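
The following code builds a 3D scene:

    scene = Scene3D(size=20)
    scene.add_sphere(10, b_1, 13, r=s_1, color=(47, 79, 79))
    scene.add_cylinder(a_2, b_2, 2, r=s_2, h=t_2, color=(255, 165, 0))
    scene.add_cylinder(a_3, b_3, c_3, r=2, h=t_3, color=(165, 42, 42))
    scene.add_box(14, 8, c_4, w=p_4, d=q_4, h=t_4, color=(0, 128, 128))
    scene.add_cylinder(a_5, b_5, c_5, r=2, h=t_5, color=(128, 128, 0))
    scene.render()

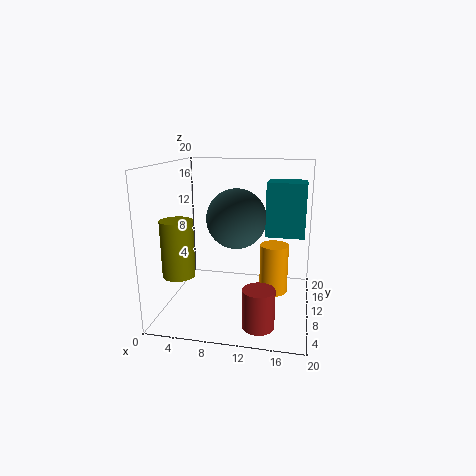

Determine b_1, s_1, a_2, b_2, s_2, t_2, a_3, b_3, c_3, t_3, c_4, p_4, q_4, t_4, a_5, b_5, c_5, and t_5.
b_1 = 9; s_1 = 4; a_2 = 15; b_2 = 11; s_2 = 2; t_2 = 7; a_3 = 14; b_3 = 3; c_3 = 1; t_3 = 5; c_4 = 11; p_4 = 5; q_4 = 4; t_4 = 7; a_5 = 4; b_5 = 3; c_5 = 7; t_5 = 7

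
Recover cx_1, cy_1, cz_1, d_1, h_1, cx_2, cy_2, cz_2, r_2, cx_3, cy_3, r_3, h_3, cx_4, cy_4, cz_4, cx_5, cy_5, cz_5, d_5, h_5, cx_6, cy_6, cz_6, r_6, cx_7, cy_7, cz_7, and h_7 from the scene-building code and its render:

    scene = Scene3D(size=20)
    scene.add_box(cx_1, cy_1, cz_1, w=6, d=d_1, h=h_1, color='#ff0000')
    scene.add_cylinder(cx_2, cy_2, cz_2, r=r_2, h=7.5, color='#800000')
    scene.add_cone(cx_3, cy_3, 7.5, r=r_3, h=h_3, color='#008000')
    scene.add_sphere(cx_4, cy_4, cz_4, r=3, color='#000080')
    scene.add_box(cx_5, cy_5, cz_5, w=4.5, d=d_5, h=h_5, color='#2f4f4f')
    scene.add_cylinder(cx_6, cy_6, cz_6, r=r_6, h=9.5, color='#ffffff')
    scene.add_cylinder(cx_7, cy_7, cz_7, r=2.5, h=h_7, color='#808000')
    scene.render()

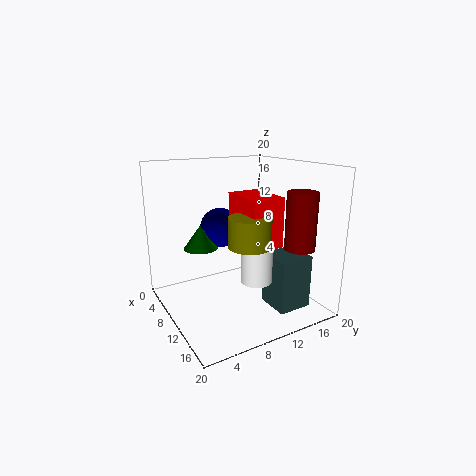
cx_1 = 12, cy_1 = 7.5, cz_1 = 11, d_1 = 4, h_1 = 6, cx_2 = 16.5, cy_2 = 15.5, cz_2 = 9.5, r_2 = 2, cx_3 = 5, cy_3 = 6.5, r_3 = 2.5, h_3 = 3.5, cx_4 = 4.5, cy_4 = 10, cz_4 = 10, cx_5 = 14, cy_5 = 11.5, cz_5 = 2, d_5 = 4.5, h_5 = 7, cx_6 = 15.5, cy_6 = 9.5, cz_6 = 6, r_6 = 2, cx_7 = 17, cy_7 = 7.5, cz_7 = 11.5, h_7 = 3.5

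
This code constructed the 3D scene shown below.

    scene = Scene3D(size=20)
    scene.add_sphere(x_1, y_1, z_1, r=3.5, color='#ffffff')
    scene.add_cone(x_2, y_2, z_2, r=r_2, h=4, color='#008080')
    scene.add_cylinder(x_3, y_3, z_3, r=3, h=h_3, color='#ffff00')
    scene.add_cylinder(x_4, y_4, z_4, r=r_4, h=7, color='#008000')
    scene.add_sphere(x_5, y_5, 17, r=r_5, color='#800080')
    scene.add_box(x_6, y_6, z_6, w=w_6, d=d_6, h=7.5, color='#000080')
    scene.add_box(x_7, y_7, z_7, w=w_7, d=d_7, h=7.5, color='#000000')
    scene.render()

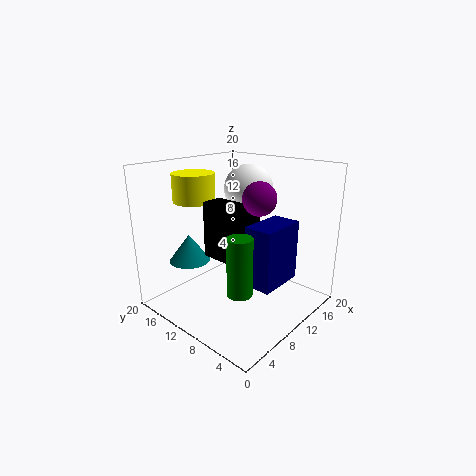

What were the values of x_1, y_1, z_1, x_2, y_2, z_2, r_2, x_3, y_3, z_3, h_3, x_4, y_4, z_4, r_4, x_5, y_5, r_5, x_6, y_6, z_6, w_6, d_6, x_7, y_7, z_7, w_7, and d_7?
x_1 = 14, y_1 = 11.5, z_1 = 16, x_2 = 7, y_2 = 17, z_2 = 5.5, r_2 = 3, x_3 = 8, y_3 = 16.5, z_3 = 14.5, h_3 = 4, x_4 = 3.5, y_4 = 4, z_4 = 6.5, r_4 = 1.5, x_5 = 7.5, y_5 = 4.5, r_5 = 2, x_6 = 5.5, y_6 = 1.5, z_6 = 6.5, w_6 = 6, d_6 = 3.5, x_7 = 6, y_7 = 5.5, z_7 = 8, w_7 = 3, d_7 = 7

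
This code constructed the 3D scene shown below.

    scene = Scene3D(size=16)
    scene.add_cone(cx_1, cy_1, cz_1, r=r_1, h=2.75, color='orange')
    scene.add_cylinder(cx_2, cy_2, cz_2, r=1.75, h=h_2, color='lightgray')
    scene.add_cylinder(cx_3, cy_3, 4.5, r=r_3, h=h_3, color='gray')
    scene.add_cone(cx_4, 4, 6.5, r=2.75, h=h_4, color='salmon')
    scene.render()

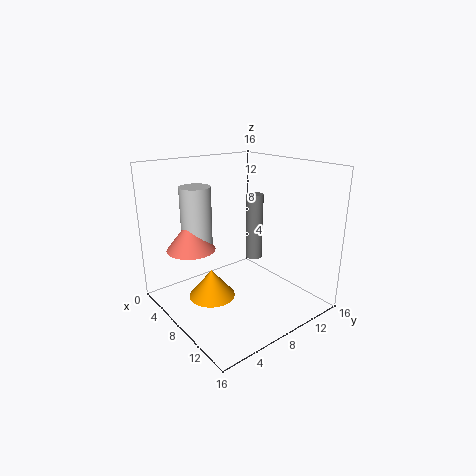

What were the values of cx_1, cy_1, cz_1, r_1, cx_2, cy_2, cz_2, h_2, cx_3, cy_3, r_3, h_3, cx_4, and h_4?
cx_1 = 10.5; cy_1 = 2.75; cz_1 = 4; r_1 = 2.25; cx_2 = 4.25; cy_2 = 5; cz_2 = 6; h_2 = 7.5; cx_3 = 7; cy_3 = 11.25; r_3 = 1; h_3 = 7.75; cx_4 = 4.5; h_4 = 3.5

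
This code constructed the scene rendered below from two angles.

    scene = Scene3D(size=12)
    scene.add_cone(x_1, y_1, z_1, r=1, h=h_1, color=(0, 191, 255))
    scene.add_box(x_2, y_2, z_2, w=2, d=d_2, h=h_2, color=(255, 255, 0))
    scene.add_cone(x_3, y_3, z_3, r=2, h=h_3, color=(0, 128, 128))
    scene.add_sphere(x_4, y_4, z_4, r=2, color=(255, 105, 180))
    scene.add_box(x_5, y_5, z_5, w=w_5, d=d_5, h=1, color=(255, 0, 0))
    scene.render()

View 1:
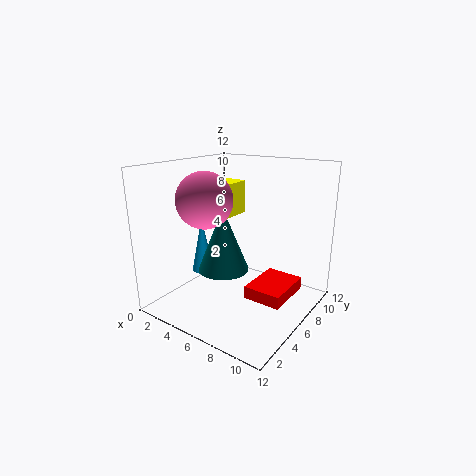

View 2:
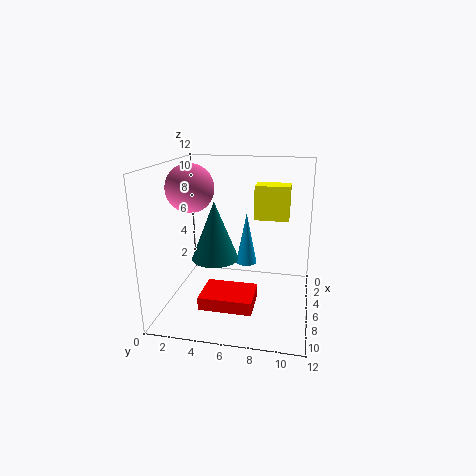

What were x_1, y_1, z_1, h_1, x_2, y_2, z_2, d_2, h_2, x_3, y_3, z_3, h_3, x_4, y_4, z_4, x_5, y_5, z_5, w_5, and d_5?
x_1 = 2
y_1 = 6
z_1 = 2
h_1 = 5
x_2 = 2
y_2 = 7
z_2 = 7
d_2 = 3
h_2 = 3
x_3 = 6
y_3 = 4
z_3 = 4
h_3 = 5
x_4 = 6
y_4 = 2
z_4 = 10
x_5 = 8
y_5 = 4
z_5 = 2
w_5 = 3
d_5 = 4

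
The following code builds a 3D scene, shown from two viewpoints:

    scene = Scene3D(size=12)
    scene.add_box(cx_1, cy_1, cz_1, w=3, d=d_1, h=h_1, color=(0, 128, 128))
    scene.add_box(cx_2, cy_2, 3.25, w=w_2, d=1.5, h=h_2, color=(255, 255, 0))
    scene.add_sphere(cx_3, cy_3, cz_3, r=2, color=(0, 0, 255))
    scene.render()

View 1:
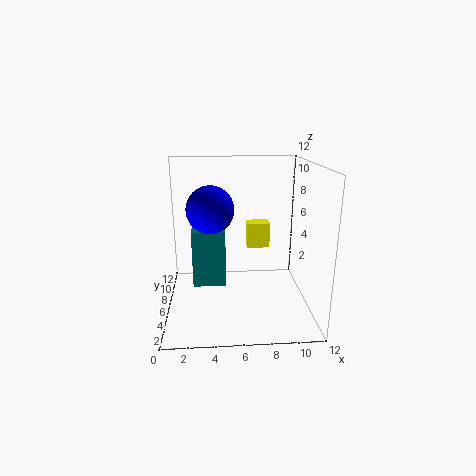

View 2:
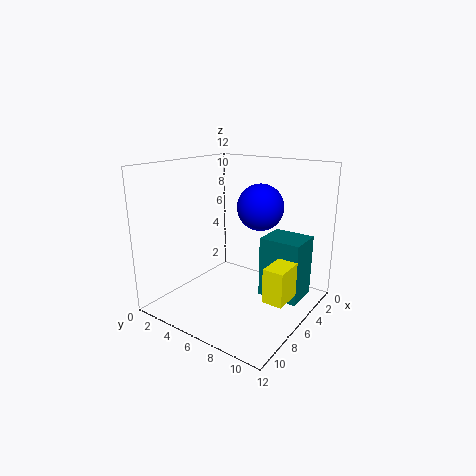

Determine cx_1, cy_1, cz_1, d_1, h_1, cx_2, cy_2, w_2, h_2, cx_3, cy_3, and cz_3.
cx_1 = 2; cy_1 = 7.5; cz_1 = 0.75; d_1 = 3.5; h_1 = 5.25; cx_2 = 7.25; cy_2 = 10.5; w_2 = 2.25; h_2 = 2.5; cx_3 = 3.75; cy_3 = 6.75; cz_3 = 8.25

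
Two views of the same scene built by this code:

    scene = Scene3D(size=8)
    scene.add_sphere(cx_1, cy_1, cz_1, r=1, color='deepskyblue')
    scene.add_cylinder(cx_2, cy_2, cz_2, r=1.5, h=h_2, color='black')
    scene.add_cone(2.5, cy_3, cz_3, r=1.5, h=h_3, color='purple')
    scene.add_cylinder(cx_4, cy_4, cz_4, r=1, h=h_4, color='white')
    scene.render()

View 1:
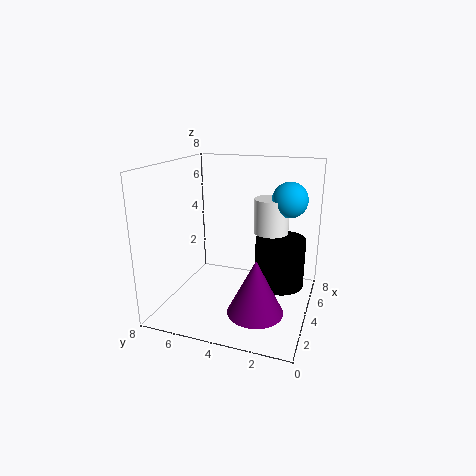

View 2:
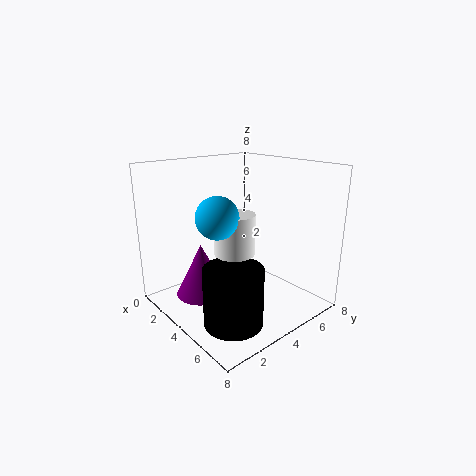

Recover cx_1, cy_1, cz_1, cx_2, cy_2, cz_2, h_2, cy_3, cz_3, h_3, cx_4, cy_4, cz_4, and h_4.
cx_1 = 5.5
cy_1 = 1.5
cz_1 = 6
cx_2 = 6
cy_2 = 2
cz_2 = 0.5
h_2 = 3
cy_3 = 2.5
cz_3 = 0.5
h_3 = 3
cx_4 = 5.5
cy_4 = 2.5
cz_4 = 4
h_4 = 2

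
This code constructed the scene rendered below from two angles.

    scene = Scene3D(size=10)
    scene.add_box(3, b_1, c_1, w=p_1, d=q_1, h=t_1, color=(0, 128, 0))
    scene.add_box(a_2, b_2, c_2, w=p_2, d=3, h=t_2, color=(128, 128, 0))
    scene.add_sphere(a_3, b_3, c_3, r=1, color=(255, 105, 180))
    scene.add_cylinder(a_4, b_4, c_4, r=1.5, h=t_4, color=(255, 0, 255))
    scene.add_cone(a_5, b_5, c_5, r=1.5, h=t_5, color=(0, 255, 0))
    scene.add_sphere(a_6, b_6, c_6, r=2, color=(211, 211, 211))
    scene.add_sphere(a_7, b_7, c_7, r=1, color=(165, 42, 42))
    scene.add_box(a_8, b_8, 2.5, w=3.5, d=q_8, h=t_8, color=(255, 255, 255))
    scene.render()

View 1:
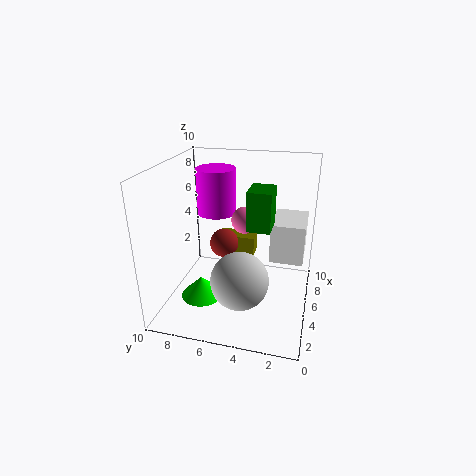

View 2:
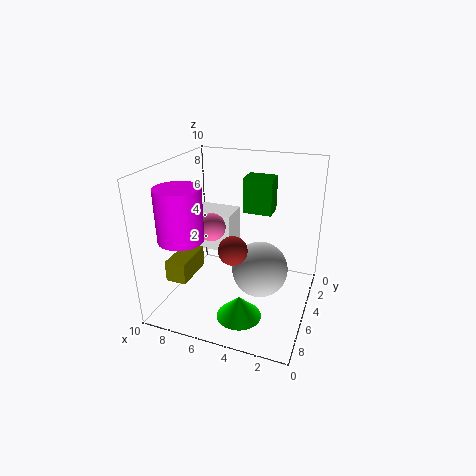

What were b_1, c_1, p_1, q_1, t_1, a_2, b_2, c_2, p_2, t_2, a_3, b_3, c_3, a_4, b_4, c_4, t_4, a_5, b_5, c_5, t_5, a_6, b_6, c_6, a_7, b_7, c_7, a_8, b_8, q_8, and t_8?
b_1 = 2.5
c_1 = 6.5
p_1 = 2
q_1 = 1.5
t_1 = 2.5
a_2 = 8
b_2 = 4.5
c_2 = 2
p_2 = 1.5
t_2 = 1.5
a_3 = 7
b_3 = 5
c_3 = 5.5
a_4 = 8
b_4 = 7.5
c_4 = 5.5
t_4 = 3.5
a_5 = 4
b_5 = 7.5
c_5 = 0.5
t_5 = 1.5
a_6 = 3.5
b_6 = 4.5
c_6 = 2.5
a_7 = 5
b_7 = 6
c_7 = 4.5
a_8 = 6.5
b_8 = 0.5
q_8 = 2.5
t_8 = 3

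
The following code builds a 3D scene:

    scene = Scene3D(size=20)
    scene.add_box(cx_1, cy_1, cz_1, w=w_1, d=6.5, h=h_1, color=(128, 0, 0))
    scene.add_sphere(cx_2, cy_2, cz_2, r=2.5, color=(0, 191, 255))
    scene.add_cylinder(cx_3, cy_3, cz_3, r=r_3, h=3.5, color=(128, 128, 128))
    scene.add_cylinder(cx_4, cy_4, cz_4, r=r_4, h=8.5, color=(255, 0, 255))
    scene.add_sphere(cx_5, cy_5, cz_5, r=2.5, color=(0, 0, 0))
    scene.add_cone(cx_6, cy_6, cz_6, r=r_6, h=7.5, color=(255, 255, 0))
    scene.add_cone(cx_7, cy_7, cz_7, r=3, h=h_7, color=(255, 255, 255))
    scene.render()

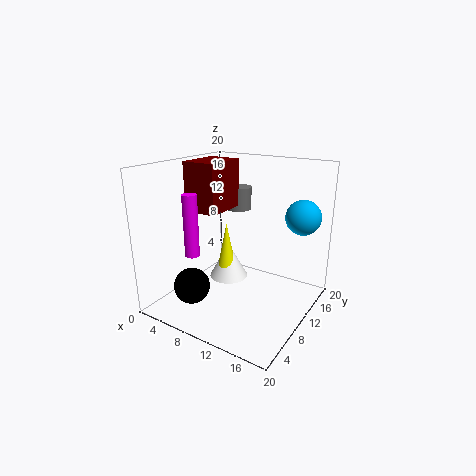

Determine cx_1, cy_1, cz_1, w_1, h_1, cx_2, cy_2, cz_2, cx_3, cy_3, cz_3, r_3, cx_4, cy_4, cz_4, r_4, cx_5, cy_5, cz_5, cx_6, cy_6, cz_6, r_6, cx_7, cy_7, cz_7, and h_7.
cx_1 = 2
cy_1 = 8.5
cz_1 = 13
w_1 = 5
h_1 = 7
cx_2 = 17
cy_2 = 16
cz_2 = 12.5
cx_3 = 6
cy_3 = 16.5
cz_3 = 12
r_3 = 2
cx_4 = 5.5
cy_4 = 5.5
cz_4 = 8
r_4 = 1
cx_5 = 5.5
cy_5 = 5
cz_5 = 3.5
cx_6 = 6
cy_6 = 13
cz_6 = 3
r_6 = 1.5
cx_7 = 6
cy_7 = 13.5
cz_7 = 1.5
h_7 = 5.5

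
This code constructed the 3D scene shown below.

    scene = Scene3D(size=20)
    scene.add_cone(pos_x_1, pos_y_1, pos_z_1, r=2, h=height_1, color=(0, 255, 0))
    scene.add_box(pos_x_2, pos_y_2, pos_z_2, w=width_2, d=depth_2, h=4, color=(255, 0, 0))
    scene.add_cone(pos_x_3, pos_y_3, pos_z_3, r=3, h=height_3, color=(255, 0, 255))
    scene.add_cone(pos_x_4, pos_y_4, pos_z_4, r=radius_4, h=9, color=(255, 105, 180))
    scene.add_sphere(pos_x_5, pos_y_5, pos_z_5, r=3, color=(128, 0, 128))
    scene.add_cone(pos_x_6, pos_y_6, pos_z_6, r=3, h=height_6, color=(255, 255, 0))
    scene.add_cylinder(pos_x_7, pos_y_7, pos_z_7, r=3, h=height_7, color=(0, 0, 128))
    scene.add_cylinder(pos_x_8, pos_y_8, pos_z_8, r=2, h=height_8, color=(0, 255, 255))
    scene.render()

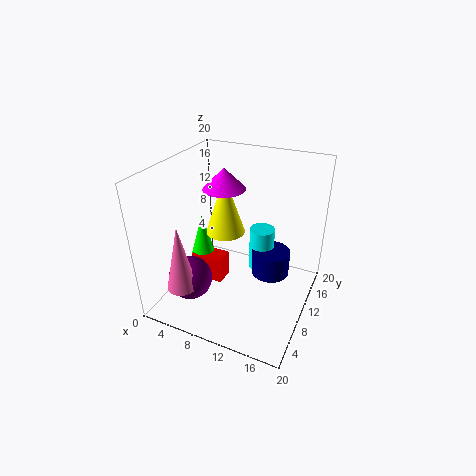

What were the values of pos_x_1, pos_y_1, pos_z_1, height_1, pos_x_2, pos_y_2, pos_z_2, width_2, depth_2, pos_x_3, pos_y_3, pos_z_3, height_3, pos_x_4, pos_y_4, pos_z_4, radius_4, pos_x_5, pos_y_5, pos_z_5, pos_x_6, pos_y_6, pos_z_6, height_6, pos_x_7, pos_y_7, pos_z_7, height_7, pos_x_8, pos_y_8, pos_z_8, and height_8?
pos_x_1 = 3; pos_y_1 = 12; pos_z_1 = 4; height_1 = 7; pos_x_2 = 2; pos_y_2 = 10; pos_z_2 = 1; width_2 = 5; depth_2 = 3; pos_x_3 = 7; pos_y_3 = 12; pos_z_3 = 16; height_3 = 3; pos_x_4 = 5; pos_y_4 = 3; pos_z_4 = 5; radius_4 = 2; pos_x_5 = 5; pos_y_5 = 5; pos_z_5 = 5; pos_x_6 = 6; pos_y_6 = 14; pos_z_6 = 8; height_6 = 9; pos_x_7 = 13; pos_y_7 = 16; pos_z_7 = 1; height_7 = 4; pos_x_8 = 11; pos_y_8 = 17; pos_z_8 = 1; height_8 = 7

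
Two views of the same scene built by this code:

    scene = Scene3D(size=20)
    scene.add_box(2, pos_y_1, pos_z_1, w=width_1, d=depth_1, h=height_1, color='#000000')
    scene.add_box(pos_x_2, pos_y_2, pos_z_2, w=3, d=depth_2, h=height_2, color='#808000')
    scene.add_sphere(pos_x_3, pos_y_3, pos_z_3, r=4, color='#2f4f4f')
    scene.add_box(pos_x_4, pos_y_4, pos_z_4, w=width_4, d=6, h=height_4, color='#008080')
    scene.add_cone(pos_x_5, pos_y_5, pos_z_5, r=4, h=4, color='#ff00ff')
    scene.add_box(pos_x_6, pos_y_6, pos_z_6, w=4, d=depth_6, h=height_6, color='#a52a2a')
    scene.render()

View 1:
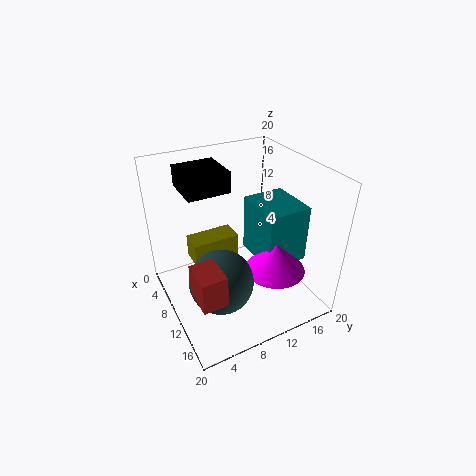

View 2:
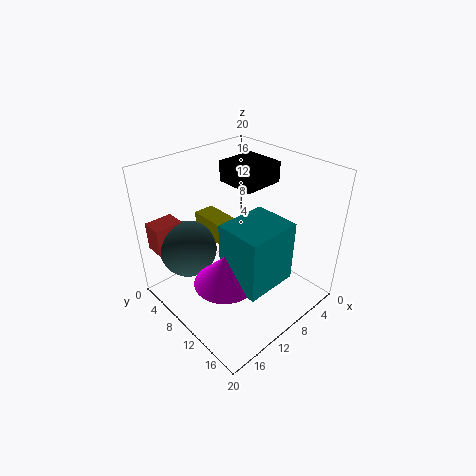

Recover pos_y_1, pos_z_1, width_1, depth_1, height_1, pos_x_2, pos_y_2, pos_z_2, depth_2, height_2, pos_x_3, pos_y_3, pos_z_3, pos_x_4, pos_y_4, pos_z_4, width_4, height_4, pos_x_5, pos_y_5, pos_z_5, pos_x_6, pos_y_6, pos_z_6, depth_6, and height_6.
pos_y_1 = 4, pos_z_1 = 16, width_1 = 6, depth_1 = 6, height_1 = 3, pos_x_2 = 9, pos_y_2 = 3, pos_z_2 = 9, depth_2 = 6, height_2 = 3, pos_x_3 = 15, pos_y_3 = 5, pos_z_3 = 8, pos_x_4 = 8, pos_y_4 = 12, pos_z_4 = 7, width_4 = 7, height_4 = 8, pos_x_5 = 15, pos_y_5 = 13, pos_z_5 = 7, pos_x_6 = 15, pos_y_6 = 1, pos_z_6 = 8, depth_6 = 3, height_6 = 4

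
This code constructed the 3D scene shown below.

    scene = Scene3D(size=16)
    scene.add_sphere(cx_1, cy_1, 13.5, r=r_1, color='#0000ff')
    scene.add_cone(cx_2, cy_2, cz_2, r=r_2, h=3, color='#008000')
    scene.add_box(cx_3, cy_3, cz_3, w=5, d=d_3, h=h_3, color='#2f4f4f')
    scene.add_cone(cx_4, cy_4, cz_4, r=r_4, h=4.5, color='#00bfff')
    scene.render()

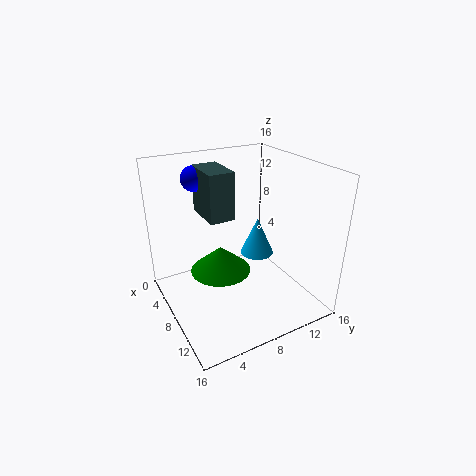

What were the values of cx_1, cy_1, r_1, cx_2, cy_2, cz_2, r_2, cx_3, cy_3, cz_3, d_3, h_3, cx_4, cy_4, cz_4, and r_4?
cx_1 = 2, cy_1 = 5.5, r_1 = 1.5, cx_2 = 6.5, cy_2 = 6.5, cz_2 = 3.5, r_2 = 3.5, cx_3 = 1.5, cy_3 = 5.5, cz_3 = 9.5, d_3 = 3, h_3 = 5.5, cx_4 = 6.5, cy_4 = 11.5, cz_4 = 4.5, r_4 = 2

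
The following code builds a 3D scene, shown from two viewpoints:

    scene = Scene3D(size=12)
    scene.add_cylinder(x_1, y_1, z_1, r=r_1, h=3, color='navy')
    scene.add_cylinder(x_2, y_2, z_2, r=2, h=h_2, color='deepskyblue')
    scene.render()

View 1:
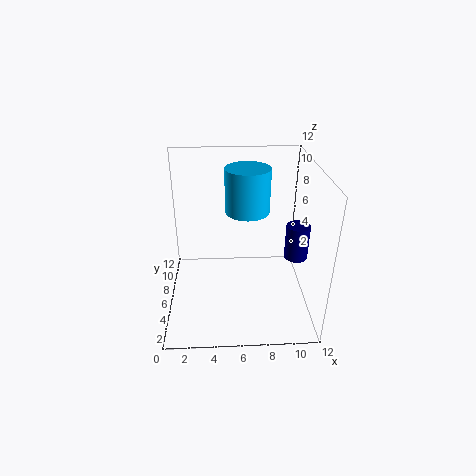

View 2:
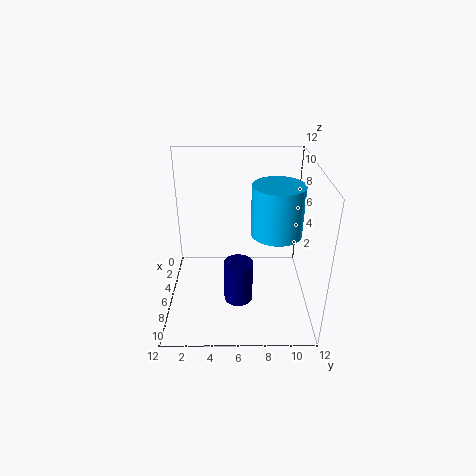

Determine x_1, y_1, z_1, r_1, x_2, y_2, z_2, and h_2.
x_1 = 11
y_1 = 6
z_1 = 4
r_1 = 1
x_2 = 7
y_2 = 9
z_2 = 7
h_2 = 4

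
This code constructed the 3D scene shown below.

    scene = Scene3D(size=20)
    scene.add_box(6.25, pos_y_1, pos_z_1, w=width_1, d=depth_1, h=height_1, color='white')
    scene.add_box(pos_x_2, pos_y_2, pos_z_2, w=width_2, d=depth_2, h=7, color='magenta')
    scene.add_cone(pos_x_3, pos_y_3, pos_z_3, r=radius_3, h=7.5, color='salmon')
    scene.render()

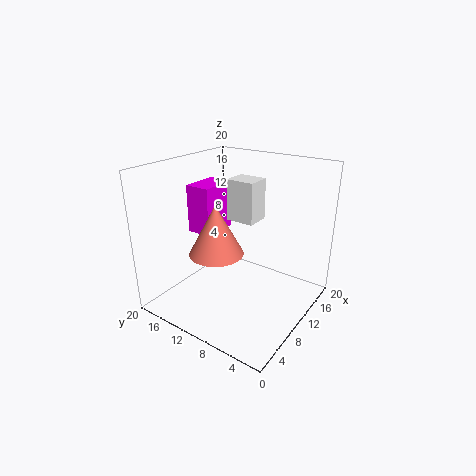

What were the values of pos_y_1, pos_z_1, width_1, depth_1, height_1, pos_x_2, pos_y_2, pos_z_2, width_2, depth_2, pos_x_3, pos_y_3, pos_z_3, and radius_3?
pos_y_1 = 5.5
pos_z_1 = 14.25
width_1 = 3
depth_1 = 3.5
height_1 = 5
pos_x_2 = 8.75
pos_y_2 = 14.25
pos_z_2 = 9.5
width_2 = 5.5
depth_2 = 3.75
pos_x_3 = 9.5
pos_y_3 = 13.5
pos_z_3 = 6.75
radius_3 = 4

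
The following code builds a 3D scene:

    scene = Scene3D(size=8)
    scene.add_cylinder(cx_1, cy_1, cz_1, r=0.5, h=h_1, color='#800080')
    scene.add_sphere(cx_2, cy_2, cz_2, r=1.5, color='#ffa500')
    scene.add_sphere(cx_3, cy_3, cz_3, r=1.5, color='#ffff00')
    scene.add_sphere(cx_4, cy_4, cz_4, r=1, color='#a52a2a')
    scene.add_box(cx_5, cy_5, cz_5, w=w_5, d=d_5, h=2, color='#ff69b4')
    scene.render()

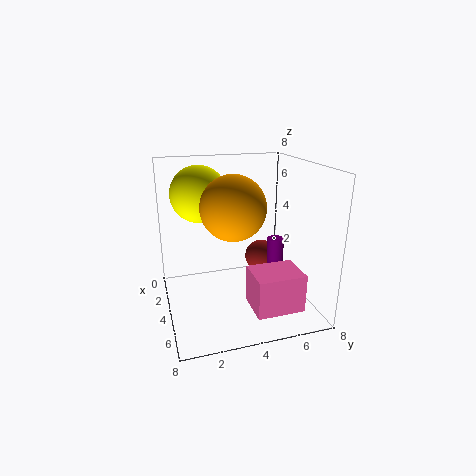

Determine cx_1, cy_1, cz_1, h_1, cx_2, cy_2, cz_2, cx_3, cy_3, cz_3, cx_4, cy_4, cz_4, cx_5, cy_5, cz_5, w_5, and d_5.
cx_1 = 3.5, cy_1 = 6.5, cz_1 = 0.5, h_1 = 3, cx_2 = 6.5, cy_2 = 3, cz_2 = 6.5, cx_3 = 3.5, cy_3 = 2, cz_3 = 6.5, cx_4 = 2.5, cy_4 = 6, cz_4 = 2, cx_5 = 5.5, cy_5 = 4, cz_5 = 1, w_5 = 2, d_5 = 2.5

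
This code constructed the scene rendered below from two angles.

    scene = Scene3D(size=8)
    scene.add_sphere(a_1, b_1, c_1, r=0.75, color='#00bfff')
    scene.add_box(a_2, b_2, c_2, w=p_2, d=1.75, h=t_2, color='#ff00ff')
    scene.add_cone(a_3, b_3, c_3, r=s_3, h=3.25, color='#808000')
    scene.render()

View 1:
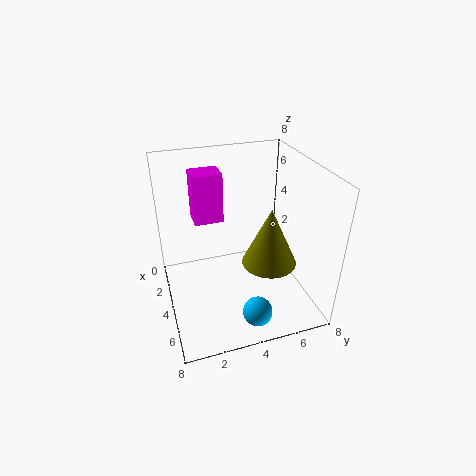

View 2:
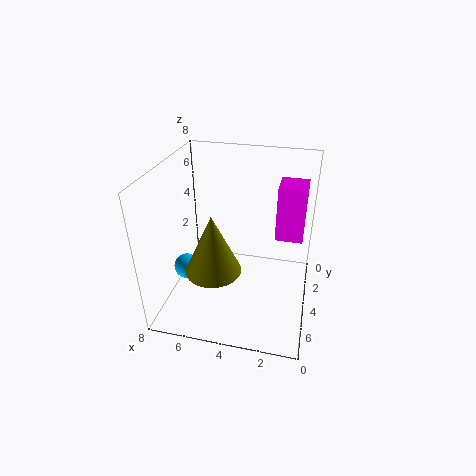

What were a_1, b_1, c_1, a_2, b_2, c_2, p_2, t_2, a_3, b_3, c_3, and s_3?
a_1 = 7.25, b_1 = 4, c_1 = 1.5, a_2 = 0.5, b_2 = 2, c_2 = 4, p_2 = 1.5, t_2 = 3, a_3 = 5, b_3 = 5.5, c_3 = 2.75, s_3 = 1.5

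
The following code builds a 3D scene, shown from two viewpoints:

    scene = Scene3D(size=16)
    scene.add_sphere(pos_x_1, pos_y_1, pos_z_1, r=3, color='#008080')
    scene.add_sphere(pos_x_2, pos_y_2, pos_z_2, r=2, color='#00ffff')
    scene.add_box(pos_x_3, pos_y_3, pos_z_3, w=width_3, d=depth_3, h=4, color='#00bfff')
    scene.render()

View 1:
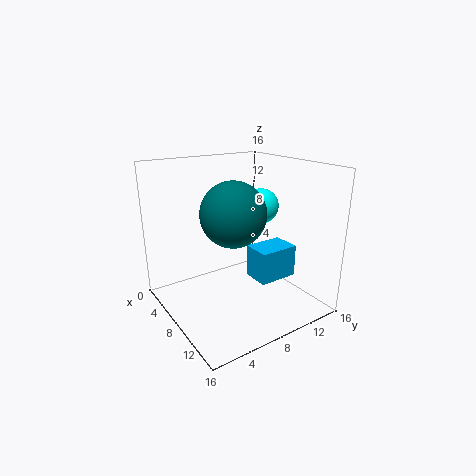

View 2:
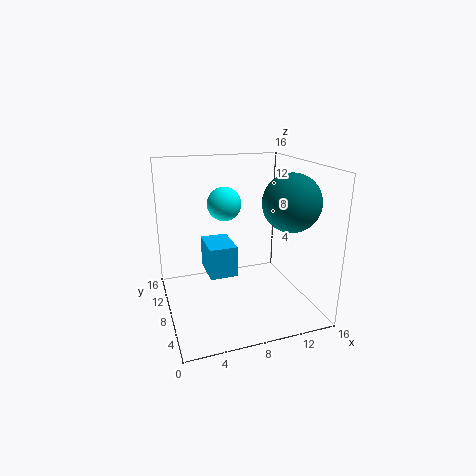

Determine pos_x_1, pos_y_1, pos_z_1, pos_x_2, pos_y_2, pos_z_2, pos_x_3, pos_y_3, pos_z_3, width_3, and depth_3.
pos_x_1 = 12.5
pos_y_1 = 4.5
pos_z_1 = 12.5
pos_x_2 = 7.5
pos_y_2 = 11.5
pos_z_2 = 11
pos_x_3 = 5.5
pos_y_3 = 11
pos_z_3 = 1.5
width_3 = 3.5
depth_3 = 5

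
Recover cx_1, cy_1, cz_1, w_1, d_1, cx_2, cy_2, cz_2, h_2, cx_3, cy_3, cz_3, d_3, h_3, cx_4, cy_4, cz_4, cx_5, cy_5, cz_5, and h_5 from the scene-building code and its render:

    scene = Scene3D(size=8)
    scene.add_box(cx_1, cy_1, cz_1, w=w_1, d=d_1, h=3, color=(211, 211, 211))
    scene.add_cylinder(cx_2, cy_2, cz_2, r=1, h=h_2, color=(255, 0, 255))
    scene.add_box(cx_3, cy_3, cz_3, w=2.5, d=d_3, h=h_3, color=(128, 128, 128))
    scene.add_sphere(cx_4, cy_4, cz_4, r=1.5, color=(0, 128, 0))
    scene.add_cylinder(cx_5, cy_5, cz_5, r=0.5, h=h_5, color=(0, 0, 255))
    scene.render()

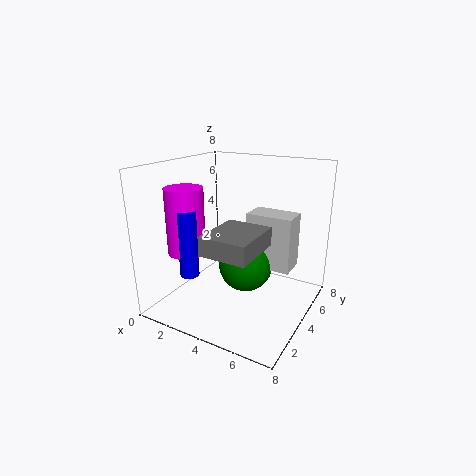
cx_1 = 4.5; cy_1 = 4; cz_1 = 2.5; w_1 = 2.5; d_1 = 1.5; cx_2 = 2; cy_2 = 2; cz_2 = 3.5; h_2 = 3.5; cx_3 = 3.5; cy_3 = 1; cz_3 = 4; d_3 = 3; h_3 = 1; cx_4 = 4.5; cy_4 = 4; cz_4 = 2.5; cx_5 = 2.5; cy_5 = 1.5; cz_5 = 2.5; h_5 = 3.5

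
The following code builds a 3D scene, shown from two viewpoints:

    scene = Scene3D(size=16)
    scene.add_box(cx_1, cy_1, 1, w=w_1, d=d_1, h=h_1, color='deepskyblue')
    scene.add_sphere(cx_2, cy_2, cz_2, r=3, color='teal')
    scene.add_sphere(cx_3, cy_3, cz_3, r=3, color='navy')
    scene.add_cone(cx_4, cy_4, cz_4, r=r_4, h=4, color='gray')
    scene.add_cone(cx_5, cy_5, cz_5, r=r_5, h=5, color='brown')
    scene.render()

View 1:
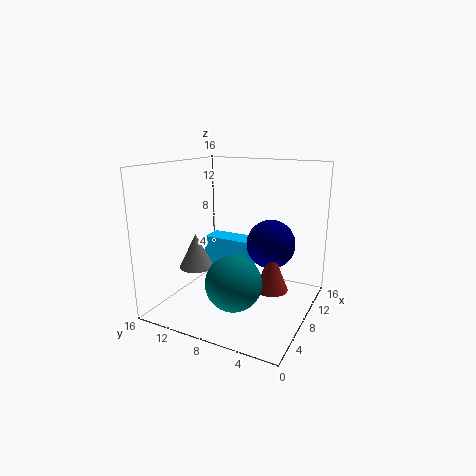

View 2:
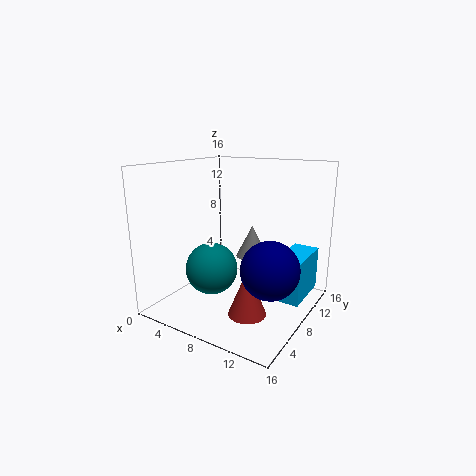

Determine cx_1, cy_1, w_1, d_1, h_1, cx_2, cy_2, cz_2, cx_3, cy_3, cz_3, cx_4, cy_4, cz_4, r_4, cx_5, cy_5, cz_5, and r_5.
cx_1 = 12; cy_1 = 9; w_1 = 3; d_1 = 6; h_1 = 5; cx_2 = 5; cy_2 = 7; cz_2 = 4; cx_3 = 13; cy_3 = 6; cz_3 = 6; cx_4 = 7; cy_4 = 13; cz_4 = 4; r_4 = 2; cx_5 = 11; cy_5 = 5; cz_5 = 1; r_5 = 2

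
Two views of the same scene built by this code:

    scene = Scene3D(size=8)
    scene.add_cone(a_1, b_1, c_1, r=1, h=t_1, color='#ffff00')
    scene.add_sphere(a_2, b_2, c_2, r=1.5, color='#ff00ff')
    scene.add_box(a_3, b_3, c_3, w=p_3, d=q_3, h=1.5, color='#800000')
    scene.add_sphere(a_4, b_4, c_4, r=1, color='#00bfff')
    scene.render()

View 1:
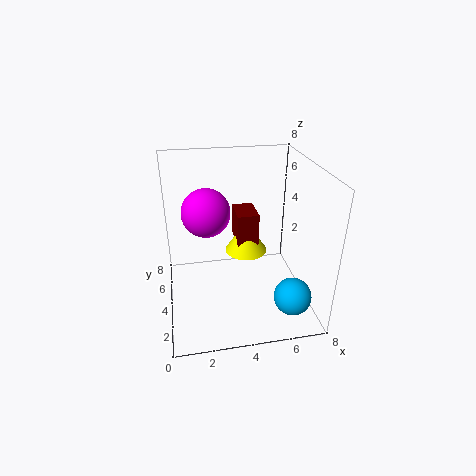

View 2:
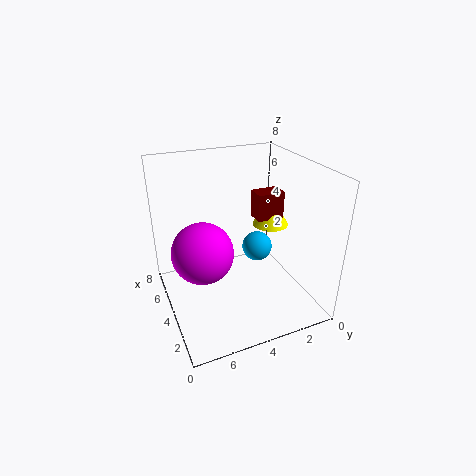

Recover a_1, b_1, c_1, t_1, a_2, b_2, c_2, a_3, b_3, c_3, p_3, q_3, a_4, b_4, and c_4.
a_1 = 4, b_1 = 2, c_1 = 4.5, t_1 = 1.5, a_2 = 2.5, b_2 = 6.5, c_2 = 4.5, a_3 = 3.5, b_3 = 1.5, c_3 = 5, p_3 = 1, q_3 = 1.5, a_4 = 6.5, b_4 = 1.5, c_4 = 1.5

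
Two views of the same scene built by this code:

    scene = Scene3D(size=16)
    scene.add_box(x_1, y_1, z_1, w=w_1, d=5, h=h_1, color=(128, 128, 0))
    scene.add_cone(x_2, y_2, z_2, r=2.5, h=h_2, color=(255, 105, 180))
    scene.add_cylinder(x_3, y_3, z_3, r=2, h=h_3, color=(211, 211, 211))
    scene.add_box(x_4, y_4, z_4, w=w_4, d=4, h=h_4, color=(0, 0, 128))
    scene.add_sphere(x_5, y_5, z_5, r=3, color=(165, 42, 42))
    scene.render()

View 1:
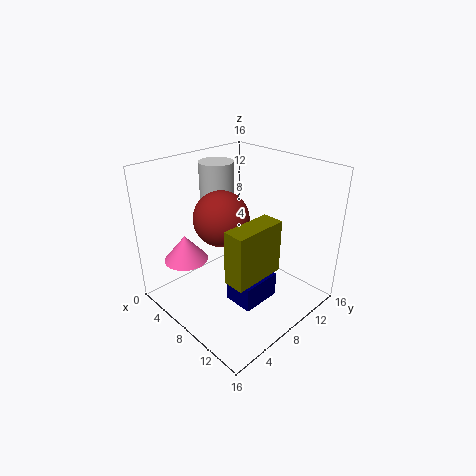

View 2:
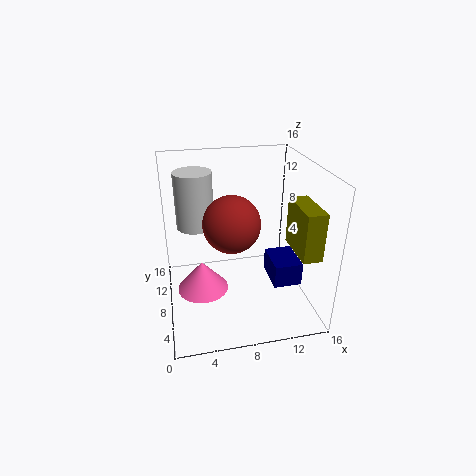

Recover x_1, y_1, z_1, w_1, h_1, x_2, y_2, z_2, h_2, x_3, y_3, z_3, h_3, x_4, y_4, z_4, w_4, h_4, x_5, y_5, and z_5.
x_1 = 13, y_1 = 1.5, z_1 = 8, w_1 = 2, h_1 = 5, x_2 = 3.5, y_2 = 4, z_2 = 5, h_2 = 3, x_3 = 3.5, y_3 = 9, z_3 = 9.5, h_3 = 6, x_4 = 11, y_4 = 3.5, z_4 = 4, w_4 = 3, h_4 = 2.5, x_5 = 7, y_5 = 6.5, z_5 = 10.5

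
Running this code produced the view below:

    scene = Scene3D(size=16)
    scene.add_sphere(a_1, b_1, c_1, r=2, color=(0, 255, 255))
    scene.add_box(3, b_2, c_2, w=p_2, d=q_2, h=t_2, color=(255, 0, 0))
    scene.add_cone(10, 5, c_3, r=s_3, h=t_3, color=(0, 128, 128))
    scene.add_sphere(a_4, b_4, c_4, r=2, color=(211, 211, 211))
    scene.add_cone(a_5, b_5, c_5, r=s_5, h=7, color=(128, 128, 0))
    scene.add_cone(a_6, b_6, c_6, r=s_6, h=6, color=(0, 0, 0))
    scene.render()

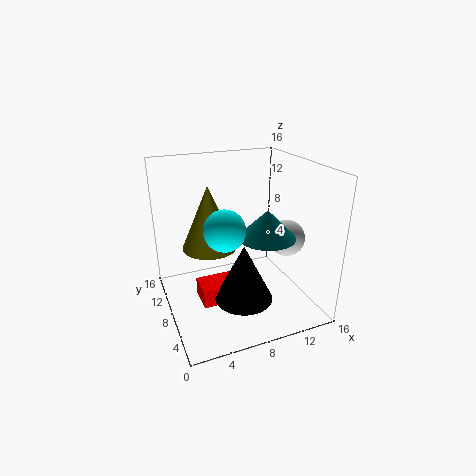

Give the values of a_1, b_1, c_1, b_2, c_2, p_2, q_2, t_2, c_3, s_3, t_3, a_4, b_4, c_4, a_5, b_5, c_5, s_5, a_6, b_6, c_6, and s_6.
a_1 = 5, b_1 = 4, c_1 = 11, b_2 = 5, c_2 = 2, p_2 = 4, q_2 = 3, t_2 = 2, c_3 = 9, s_3 = 3, t_3 = 3, a_4 = 13, b_4 = 6, c_4 = 8, a_5 = 5, b_5 = 9, c_5 = 7, s_5 = 3, a_6 = 7, b_6 = 4, c_6 = 3, s_6 = 3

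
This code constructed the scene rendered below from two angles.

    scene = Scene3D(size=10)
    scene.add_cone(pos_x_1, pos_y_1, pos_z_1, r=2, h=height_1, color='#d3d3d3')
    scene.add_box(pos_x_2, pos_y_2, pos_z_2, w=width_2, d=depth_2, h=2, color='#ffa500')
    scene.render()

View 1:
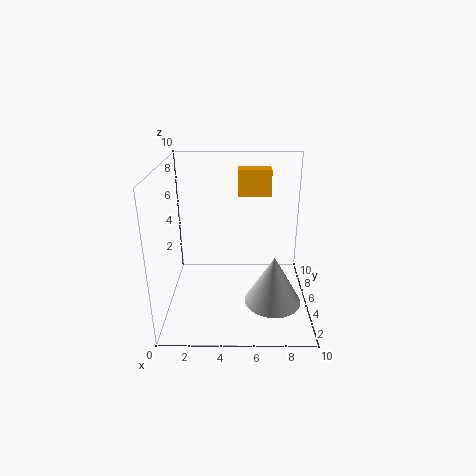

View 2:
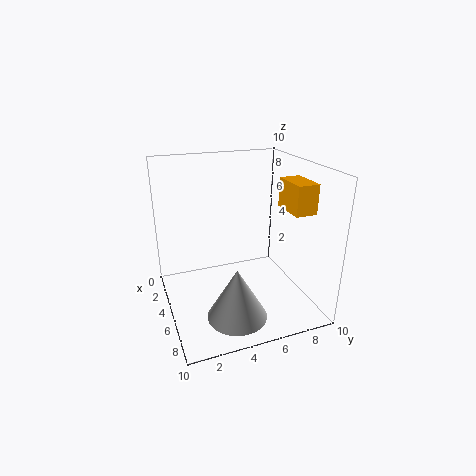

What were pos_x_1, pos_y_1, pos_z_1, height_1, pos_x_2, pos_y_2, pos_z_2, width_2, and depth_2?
pos_x_1 = 7.5, pos_y_1 = 4, pos_z_1 = 0.5, height_1 = 3.5, pos_x_2 = 5, pos_y_2 = 8, pos_z_2 = 7, width_2 = 2.5, depth_2 = 1.5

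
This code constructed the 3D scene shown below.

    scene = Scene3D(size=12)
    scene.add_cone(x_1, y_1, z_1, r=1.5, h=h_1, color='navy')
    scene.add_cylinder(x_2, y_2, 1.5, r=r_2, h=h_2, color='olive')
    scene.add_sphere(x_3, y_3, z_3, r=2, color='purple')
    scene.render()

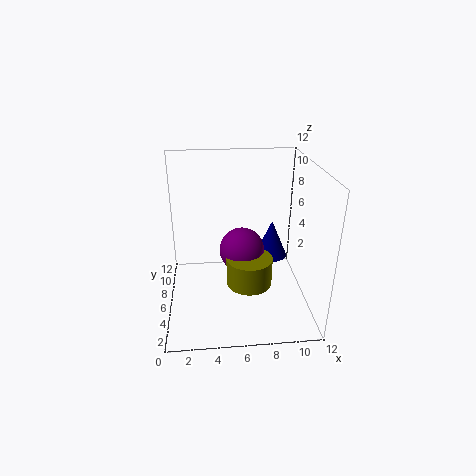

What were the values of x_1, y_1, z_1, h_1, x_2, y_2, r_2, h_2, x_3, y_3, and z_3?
x_1 = 9.5, y_1 = 9, z_1 = 2.5, h_1 = 3.5, x_2 = 7, y_2 = 6, r_2 = 2, h_2 = 2.5, x_3 = 6.5, y_3 = 7.5, z_3 = 4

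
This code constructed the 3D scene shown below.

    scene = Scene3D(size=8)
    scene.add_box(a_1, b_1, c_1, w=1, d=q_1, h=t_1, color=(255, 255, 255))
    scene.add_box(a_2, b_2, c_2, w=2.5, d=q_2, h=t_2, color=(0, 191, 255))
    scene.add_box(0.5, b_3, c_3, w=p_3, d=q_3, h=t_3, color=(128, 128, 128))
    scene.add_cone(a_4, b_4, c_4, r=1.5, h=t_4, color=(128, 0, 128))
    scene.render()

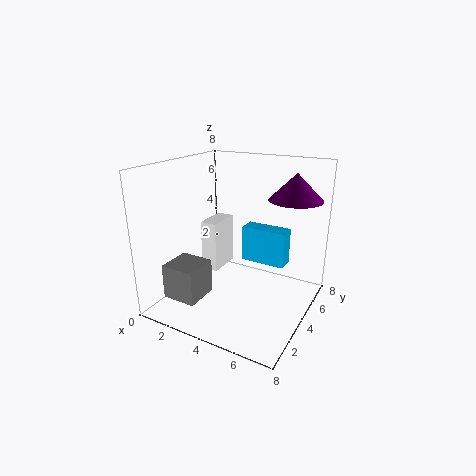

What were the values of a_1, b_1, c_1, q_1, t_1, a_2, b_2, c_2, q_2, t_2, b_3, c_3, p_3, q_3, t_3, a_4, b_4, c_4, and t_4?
a_1 = 1.5; b_1 = 4; c_1 = 1.5; q_1 = 2; t_1 = 3; a_2 = 4; b_2 = 4.5; c_2 = 2.5; q_2 = 1; t_2 = 2; b_3 = 1.5; c_3 = 0.5; p_3 = 2; q_3 = 2; t_3 = 2; a_4 = 6.5; b_4 = 6; c_4 = 6; t_4 = 1.5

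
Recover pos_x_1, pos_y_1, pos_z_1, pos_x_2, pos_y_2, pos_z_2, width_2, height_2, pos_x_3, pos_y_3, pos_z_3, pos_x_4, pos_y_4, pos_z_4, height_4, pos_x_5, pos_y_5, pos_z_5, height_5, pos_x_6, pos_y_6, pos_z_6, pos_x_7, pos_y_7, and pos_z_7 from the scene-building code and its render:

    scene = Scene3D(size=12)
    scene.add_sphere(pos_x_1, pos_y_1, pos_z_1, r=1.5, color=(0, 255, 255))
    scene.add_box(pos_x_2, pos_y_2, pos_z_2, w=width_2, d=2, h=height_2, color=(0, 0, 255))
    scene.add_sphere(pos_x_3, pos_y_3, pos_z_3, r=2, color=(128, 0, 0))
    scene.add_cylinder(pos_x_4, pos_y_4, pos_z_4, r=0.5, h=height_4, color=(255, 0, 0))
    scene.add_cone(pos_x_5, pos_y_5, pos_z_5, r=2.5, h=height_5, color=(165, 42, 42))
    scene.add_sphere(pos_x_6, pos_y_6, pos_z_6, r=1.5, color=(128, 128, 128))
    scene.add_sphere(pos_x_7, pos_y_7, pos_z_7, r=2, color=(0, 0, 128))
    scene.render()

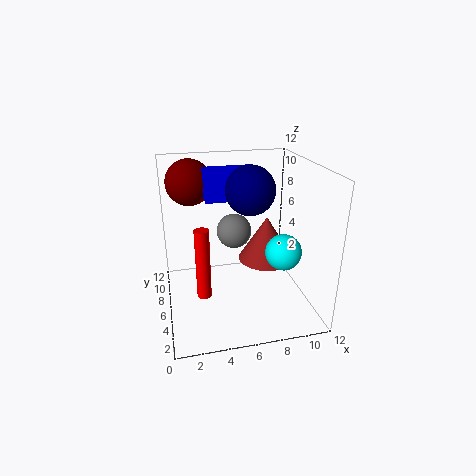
pos_x_1 = 9.5; pos_y_1 = 4.5; pos_z_1 = 5; pos_x_2 = 3.5; pos_y_2 = 6.5; pos_z_2 = 9; width_2 = 4; height_2 = 2.5; pos_x_3 = 2.5; pos_y_3 = 9.5; pos_z_3 = 10; pos_x_4 = 2.5; pos_y_4 = 1.5; pos_z_4 = 4; height_4 = 5; pos_x_5 = 9; pos_y_5 = 7.5; pos_z_5 = 3; height_5 = 4; pos_x_6 = 6; pos_y_6 = 7.5; pos_z_6 = 6; pos_x_7 = 7; pos_y_7 = 6; pos_z_7 = 10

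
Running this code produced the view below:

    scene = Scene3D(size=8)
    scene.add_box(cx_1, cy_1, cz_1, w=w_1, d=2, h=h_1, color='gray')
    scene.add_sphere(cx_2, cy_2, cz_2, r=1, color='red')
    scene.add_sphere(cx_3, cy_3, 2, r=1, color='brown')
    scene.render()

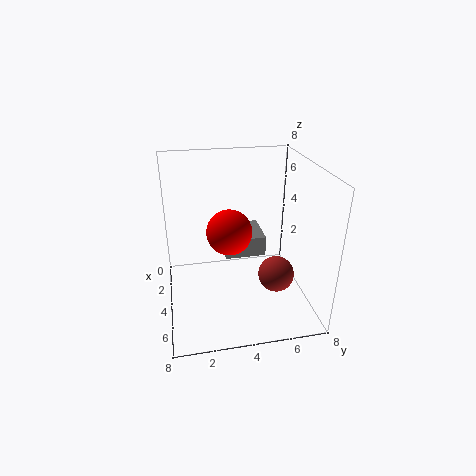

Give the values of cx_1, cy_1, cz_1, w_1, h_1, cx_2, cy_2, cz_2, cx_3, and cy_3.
cx_1 = 4, cy_1 = 3, cz_1 = 4, w_1 = 2, h_1 = 1, cx_2 = 7, cy_2 = 3, cz_2 = 6, cx_3 = 5, cy_3 = 6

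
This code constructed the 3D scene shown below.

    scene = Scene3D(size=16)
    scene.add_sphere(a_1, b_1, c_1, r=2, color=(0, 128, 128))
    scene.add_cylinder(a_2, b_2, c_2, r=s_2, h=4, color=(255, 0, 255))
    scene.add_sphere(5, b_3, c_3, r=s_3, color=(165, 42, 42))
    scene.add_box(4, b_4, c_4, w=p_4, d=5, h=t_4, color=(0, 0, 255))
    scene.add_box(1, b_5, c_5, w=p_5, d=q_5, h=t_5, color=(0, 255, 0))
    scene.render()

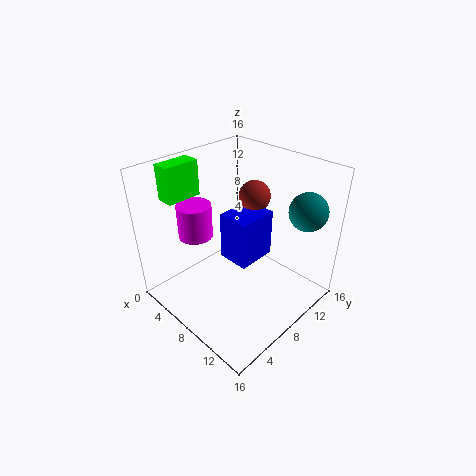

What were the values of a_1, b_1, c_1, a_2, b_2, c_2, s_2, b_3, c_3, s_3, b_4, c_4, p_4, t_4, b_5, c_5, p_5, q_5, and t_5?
a_1 = 14, b_1 = 12, c_1 = 12, a_2 = 3, b_2 = 6, c_2 = 7, s_2 = 2, b_3 = 14, c_3 = 10, s_3 = 2, b_4 = 9, c_4 = 3, p_4 = 4, t_4 = 6, b_5 = 3, c_5 = 12, p_5 = 2, q_5 = 4, t_5 = 4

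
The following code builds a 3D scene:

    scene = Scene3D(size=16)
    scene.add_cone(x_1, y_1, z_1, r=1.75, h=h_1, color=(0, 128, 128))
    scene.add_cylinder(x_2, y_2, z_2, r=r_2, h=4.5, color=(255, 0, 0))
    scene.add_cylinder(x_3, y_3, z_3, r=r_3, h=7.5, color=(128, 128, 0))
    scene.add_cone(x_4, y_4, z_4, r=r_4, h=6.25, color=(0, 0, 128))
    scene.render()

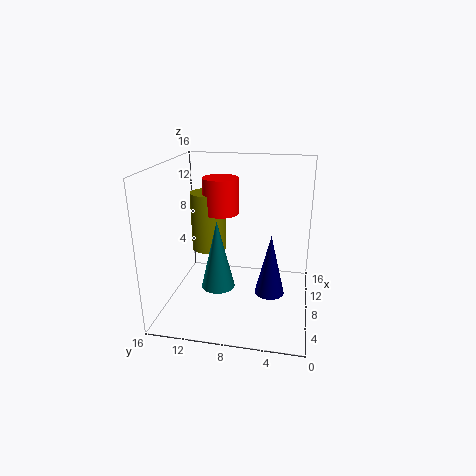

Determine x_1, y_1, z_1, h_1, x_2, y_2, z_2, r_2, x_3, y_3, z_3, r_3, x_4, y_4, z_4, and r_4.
x_1 = 4.75, y_1 = 9.5, z_1 = 3.75, h_1 = 7.25, x_2 = 13.25, y_2 = 11.25, z_2 = 9, r_2 = 2.25, x_3 = 13.5, y_3 = 13, z_3 = 4, r_3 = 2.25, x_4 = 4.5, y_4 = 4, z_4 = 3.75, r_4 = 1.5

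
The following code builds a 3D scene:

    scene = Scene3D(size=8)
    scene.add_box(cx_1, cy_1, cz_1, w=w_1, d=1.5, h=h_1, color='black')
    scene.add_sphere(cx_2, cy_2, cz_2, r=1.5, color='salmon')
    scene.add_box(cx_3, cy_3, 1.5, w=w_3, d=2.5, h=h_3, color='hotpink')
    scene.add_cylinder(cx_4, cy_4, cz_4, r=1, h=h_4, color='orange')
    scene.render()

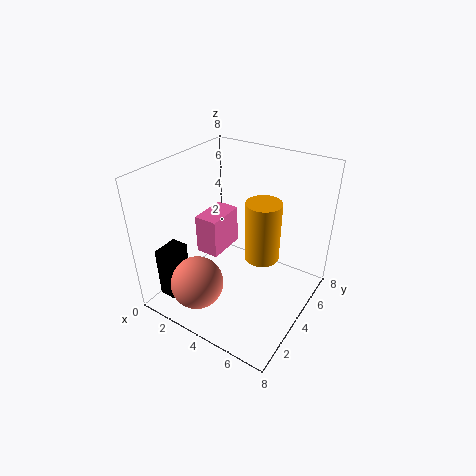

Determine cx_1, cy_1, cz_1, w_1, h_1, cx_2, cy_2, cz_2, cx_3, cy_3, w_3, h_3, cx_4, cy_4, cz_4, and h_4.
cx_1 = 0.5
cy_1 = 1
cz_1 = 0.5
w_1 = 1
h_1 = 3
cx_2 = 2.5
cy_2 = 2
cz_2 = 1.5
cx_3 = 0.5
cy_3 = 4.5
w_3 = 1.5
h_3 = 2.5
cx_4 = 5
cy_4 = 5
cz_4 = 2.5
h_4 = 3.5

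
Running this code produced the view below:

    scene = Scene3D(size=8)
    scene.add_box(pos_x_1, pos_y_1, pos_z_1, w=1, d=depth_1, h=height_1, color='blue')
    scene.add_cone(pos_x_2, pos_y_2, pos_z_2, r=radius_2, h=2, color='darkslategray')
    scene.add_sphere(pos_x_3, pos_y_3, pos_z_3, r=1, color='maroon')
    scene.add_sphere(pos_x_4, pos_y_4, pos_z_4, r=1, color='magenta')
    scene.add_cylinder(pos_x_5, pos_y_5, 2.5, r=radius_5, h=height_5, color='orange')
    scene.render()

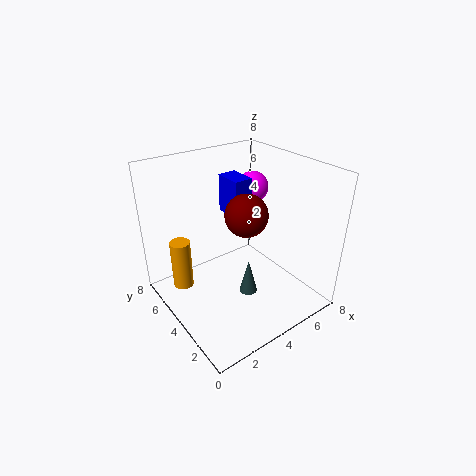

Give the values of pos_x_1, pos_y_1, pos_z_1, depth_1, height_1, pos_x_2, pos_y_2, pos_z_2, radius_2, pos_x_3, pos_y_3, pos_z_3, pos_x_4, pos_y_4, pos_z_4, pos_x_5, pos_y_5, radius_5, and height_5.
pos_x_1 = 3.5
pos_y_1 = 3.5
pos_z_1 = 5.5
depth_1 = 1.5
height_1 = 2
pos_x_2 = 4
pos_y_2 = 3
pos_z_2 = 1
radius_2 = 0.5
pos_x_3 = 3
pos_y_3 = 2
pos_z_3 = 6.5
pos_x_4 = 7
pos_y_4 = 6.5
pos_z_4 = 5.5
pos_x_5 = 0.5
pos_y_5 = 4
radius_5 = 0.5
height_5 = 2.5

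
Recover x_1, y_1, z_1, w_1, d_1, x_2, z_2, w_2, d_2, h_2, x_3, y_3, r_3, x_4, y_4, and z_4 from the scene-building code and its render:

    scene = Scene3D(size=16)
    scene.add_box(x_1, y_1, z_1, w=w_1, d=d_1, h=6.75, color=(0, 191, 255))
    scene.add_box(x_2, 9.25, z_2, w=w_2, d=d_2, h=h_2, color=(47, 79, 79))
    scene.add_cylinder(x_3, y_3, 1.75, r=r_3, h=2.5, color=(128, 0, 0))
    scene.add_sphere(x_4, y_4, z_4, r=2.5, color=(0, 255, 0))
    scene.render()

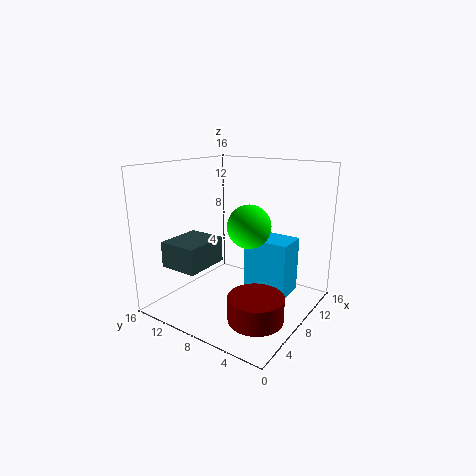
x_1 = 10.75; y_1 = 3.5; z_1 = 0.25; w_1 = 3.75; d_1 = 5.5; x_2 = 1.75; z_2 = 5.5; w_2 = 5; d_2 = 4.25; h_2 = 2.75; x_3 = 3.75; y_3 = 3; r_3 = 2.75; x_4 = 9.5; y_4 = 7.5; z_4 = 9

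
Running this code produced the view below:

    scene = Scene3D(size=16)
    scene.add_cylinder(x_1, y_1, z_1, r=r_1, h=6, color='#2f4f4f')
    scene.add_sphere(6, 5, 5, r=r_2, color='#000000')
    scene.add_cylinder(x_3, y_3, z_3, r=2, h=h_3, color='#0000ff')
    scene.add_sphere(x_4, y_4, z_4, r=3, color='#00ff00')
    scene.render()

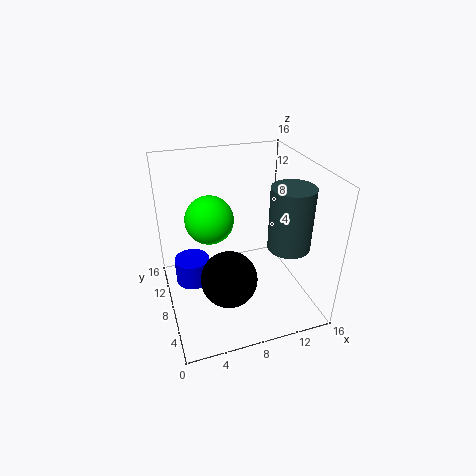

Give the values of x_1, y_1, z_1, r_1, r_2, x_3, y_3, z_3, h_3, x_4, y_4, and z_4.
x_1 = 11, y_1 = 2, z_1 = 10, r_1 = 2, r_2 = 3, x_3 = 3, y_3 = 10, z_3 = 2, h_3 = 3, x_4 = 6, y_4 = 13, z_4 = 8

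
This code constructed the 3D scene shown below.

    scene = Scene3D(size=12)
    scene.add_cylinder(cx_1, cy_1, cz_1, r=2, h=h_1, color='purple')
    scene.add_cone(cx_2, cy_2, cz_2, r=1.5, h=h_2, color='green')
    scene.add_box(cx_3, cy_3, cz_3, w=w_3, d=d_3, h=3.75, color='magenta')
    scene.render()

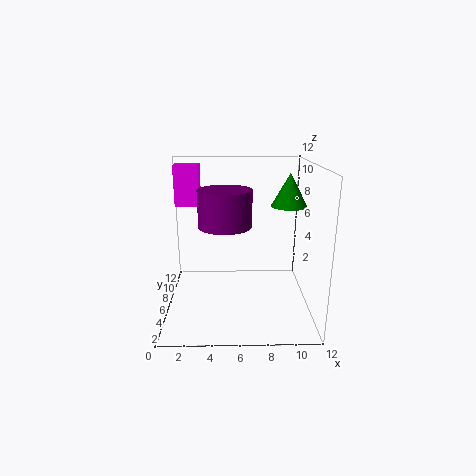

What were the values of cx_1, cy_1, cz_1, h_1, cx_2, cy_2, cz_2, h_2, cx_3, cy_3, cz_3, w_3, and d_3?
cx_1 = 5, cy_1 = 3.75, cz_1 = 7.75, h_1 = 2.75, cx_2 = 10.25, cy_2 = 6.75, cz_2 = 8.5, h_2 = 2.75, cx_3 = 0.25, cy_3 = 9.75, cz_3 = 7.75, w_3 = 2.25, d_3 = 2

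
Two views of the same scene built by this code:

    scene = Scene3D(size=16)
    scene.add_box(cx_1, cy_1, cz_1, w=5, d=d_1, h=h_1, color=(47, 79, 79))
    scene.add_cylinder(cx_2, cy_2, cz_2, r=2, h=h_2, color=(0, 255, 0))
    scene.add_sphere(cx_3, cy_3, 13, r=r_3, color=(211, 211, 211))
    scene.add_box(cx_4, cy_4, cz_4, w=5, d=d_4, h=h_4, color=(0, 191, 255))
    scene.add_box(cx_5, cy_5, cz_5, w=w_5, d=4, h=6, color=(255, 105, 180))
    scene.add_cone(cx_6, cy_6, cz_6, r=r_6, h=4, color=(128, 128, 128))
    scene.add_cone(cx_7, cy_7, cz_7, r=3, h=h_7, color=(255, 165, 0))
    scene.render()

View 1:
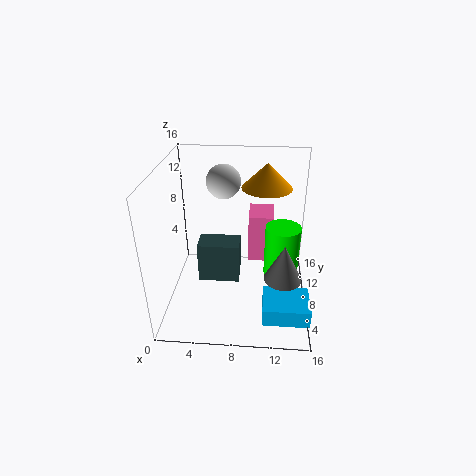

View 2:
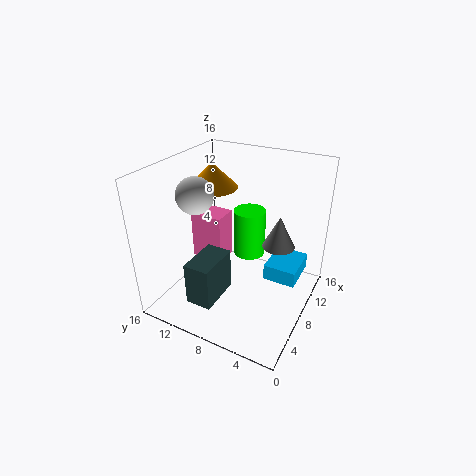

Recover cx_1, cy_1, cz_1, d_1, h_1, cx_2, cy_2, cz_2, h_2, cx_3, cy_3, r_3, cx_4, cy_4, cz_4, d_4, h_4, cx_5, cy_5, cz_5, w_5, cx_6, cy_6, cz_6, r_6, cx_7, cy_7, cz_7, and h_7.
cx_1 = 3, cy_1 = 9, cz_1 = 1, d_1 = 3, h_1 = 5, cx_2 = 13, cy_2 = 9, cz_2 = 3, h_2 = 6, cx_3 = 6, cy_3 = 12, r_3 = 2, cx_4 = 11, cy_4 = 2, cz_4 = 1, d_4 = 4, h_4 = 2, cx_5 = 9, cy_5 = 11, cz_5 = 3, w_5 = 3, cx_6 = 13, cy_6 = 5, cz_6 = 5, r_6 = 2, cx_7 = 11, cy_7 = 13, cz_7 = 12, h_7 = 3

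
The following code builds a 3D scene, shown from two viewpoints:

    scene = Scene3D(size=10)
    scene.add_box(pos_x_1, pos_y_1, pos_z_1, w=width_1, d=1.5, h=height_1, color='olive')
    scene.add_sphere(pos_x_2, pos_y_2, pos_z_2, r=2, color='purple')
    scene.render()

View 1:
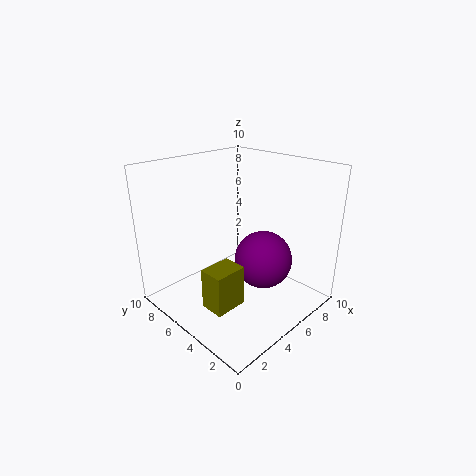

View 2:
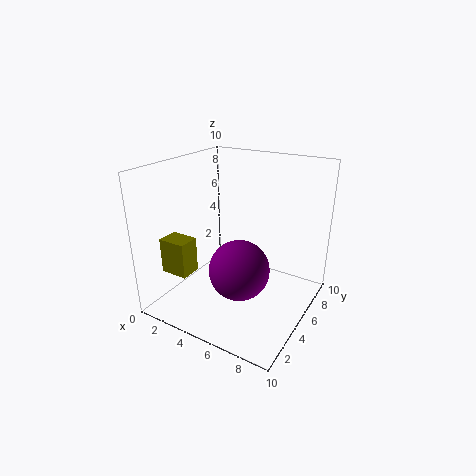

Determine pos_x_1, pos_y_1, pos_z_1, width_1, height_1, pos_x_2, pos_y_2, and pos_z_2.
pos_x_1 = 0.5, pos_y_1 = 2, pos_z_1 = 2.5, width_1 = 2, height_1 = 2.5, pos_x_2 = 6, pos_y_2 = 3.5, pos_z_2 = 3.5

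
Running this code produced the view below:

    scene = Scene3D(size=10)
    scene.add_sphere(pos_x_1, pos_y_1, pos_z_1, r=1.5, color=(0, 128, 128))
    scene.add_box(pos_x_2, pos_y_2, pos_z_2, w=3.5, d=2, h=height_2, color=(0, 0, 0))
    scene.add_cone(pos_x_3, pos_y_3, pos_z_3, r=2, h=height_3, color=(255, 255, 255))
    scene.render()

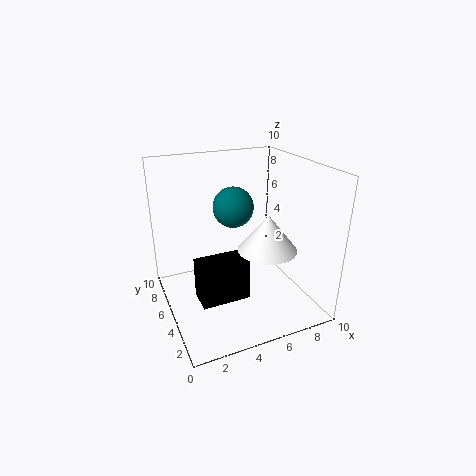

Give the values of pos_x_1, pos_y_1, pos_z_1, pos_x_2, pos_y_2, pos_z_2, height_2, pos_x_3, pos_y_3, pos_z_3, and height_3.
pos_x_1 = 5.5, pos_y_1 = 7, pos_z_1 = 6.5, pos_x_2 = 2, pos_y_2 = 4, pos_z_2 = 0.5, height_2 = 3, pos_x_3 = 6.5, pos_y_3 = 3.5, pos_z_3 = 4.5, height_3 = 2.5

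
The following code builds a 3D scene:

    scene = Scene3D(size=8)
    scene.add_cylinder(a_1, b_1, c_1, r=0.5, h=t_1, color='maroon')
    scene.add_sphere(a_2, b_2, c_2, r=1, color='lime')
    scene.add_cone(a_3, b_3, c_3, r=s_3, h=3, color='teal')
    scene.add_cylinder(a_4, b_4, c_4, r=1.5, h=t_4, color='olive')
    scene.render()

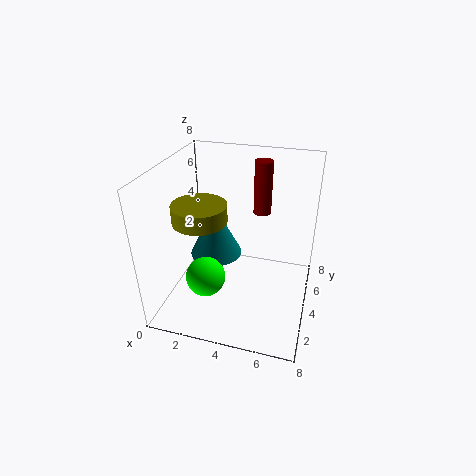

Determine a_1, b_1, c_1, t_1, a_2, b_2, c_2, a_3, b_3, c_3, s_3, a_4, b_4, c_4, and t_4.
a_1 = 5; b_1 = 5.5; c_1 = 5; t_1 = 3; a_2 = 3; b_2 = 1.5; c_2 = 3; a_3 = 2.5; b_3 = 4.5; c_3 = 2.5; s_3 = 1.5; a_4 = 2; b_4 = 3.5; c_4 = 5; t_4 = 1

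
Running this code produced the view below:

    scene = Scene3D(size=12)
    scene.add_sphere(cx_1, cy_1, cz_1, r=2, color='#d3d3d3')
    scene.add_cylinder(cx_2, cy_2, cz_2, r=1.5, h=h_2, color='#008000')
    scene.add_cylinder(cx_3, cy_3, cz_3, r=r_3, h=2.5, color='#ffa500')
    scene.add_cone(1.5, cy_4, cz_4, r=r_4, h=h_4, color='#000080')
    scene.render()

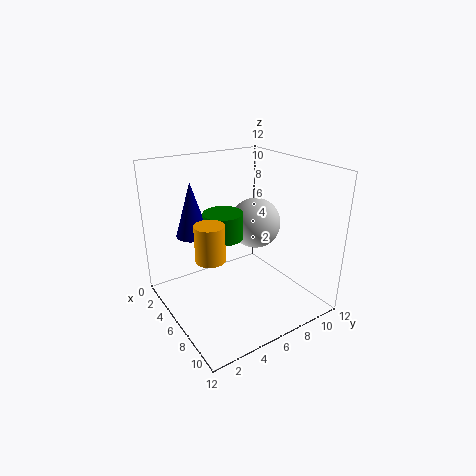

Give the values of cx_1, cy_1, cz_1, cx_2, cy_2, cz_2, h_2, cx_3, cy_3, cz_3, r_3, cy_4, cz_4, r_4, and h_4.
cx_1 = 7; cy_1 = 7; cz_1 = 7.5; cx_2 = 7; cy_2 = 4; cz_2 = 7; h_2 = 2; cx_3 = 9.5; cy_3 = 1.5; cz_3 = 7; r_3 = 1; cy_4 = 4; cz_4 = 5; r_4 = 1.5; h_4 = 5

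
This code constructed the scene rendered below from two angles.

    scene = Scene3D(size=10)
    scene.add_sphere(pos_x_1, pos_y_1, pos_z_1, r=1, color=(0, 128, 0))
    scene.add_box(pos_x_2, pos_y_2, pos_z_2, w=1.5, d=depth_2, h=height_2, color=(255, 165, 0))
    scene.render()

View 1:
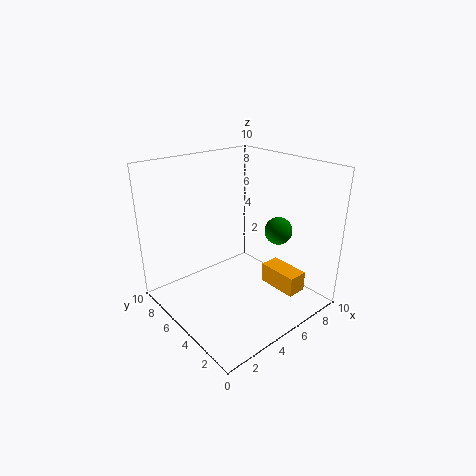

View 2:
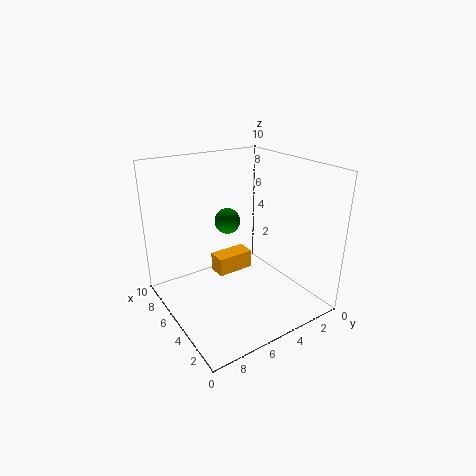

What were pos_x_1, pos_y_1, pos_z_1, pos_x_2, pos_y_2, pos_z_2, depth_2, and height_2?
pos_x_1 = 8, pos_y_1 = 4, pos_z_1 = 5, pos_x_2 = 7.5, pos_y_2 = 2, pos_z_2 = 0.5, depth_2 = 3, height_2 = 1.5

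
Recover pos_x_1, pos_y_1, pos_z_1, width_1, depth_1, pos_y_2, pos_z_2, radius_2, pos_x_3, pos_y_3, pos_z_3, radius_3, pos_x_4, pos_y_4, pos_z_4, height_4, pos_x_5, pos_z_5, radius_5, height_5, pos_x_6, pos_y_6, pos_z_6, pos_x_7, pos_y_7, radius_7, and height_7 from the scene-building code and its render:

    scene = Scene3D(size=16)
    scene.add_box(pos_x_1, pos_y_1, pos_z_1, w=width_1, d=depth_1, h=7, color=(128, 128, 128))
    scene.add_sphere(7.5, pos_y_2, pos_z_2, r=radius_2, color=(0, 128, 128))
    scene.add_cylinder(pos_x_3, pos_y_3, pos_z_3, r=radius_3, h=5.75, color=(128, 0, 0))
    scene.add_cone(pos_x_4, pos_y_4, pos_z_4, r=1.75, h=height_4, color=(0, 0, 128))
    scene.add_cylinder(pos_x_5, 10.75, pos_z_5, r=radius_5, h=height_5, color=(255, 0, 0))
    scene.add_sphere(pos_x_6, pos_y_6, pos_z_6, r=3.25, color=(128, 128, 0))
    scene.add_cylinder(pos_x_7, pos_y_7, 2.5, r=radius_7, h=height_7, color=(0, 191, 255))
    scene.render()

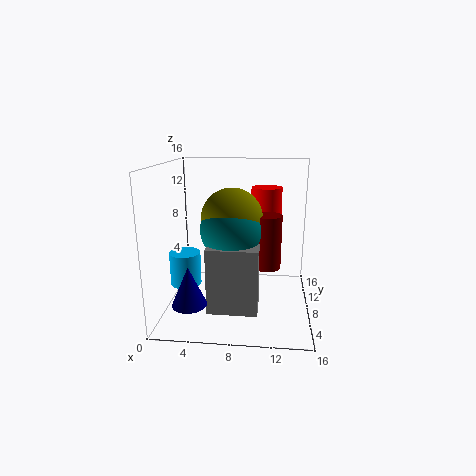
pos_x_1 = 5.25
pos_y_1 = 3
pos_z_1 = 1.25
width_1 = 5.25
depth_1 = 3.5
pos_y_2 = 6.25
pos_z_2 = 9.5
radius_2 = 3.25
pos_x_3 = 11.25
pos_y_3 = 6.75
pos_z_3 = 5.25
radius_3 = 1.5
pos_x_4 = 3.75
pos_y_4 = 2.25
pos_z_4 = 2.75
height_4 = 4
pos_x_5 = 11
pos_z_5 = 9.5
radius_5 = 1.75
height_5 = 3.75
pos_x_6 = 7.5
pos_y_6 = 6.75
pos_z_6 = 10.5
pos_x_7 = 2
pos_y_7 = 7.5
radius_7 = 1.75
height_7 = 3.75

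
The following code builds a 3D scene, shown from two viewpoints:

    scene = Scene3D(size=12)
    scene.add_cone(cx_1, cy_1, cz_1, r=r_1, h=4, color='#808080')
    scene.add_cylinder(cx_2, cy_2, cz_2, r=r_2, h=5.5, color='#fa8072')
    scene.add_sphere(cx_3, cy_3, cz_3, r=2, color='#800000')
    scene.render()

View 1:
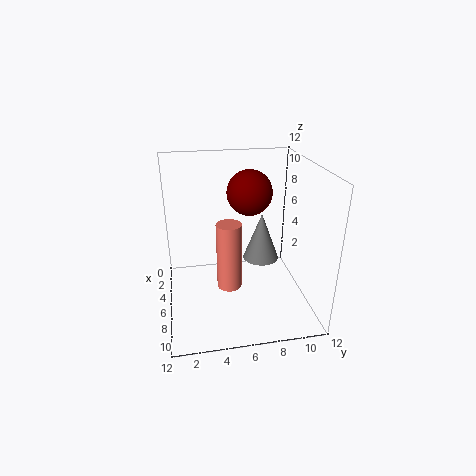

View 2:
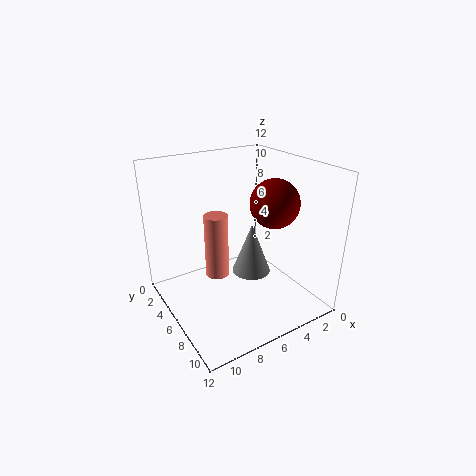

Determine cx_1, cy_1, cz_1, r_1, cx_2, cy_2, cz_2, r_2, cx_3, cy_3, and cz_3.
cx_1 = 6
cy_1 = 8
cz_1 = 4
r_1 = 1.5
cx_2 = 7.5
cy_2 = 5
cz_2 = 2.5
r_2 = 1
cx_3 = 3.5
cy_3 = 7.5
cz_3 = 9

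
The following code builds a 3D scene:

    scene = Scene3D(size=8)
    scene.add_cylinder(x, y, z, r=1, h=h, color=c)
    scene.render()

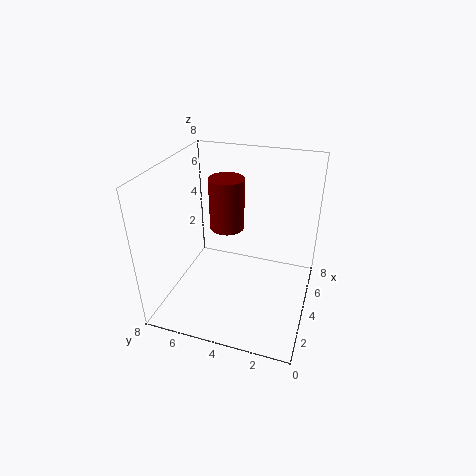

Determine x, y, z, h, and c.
x = 5
y = 5
z = 4
h = 3
c = 'maroon'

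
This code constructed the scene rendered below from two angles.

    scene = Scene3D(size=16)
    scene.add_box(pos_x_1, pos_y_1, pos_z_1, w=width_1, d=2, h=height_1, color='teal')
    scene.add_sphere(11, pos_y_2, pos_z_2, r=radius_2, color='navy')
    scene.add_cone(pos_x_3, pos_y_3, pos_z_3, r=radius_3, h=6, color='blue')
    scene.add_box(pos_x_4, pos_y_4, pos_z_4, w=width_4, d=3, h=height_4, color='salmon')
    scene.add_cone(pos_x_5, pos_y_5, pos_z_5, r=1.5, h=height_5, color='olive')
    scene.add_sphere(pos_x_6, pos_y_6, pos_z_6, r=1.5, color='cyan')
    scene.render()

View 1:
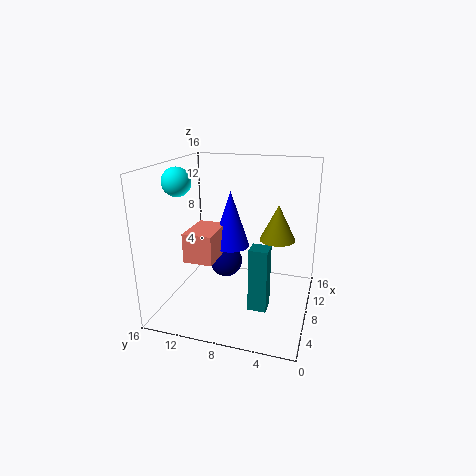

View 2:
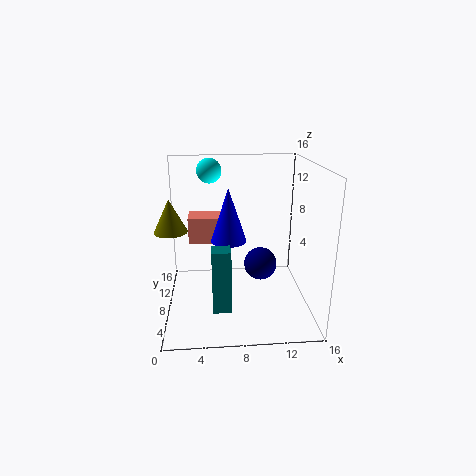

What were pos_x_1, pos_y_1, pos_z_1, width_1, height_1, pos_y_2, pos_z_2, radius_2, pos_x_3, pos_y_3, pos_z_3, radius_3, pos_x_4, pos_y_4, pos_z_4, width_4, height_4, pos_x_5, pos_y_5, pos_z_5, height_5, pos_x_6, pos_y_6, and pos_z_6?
pos_x_1 = 5
pos_y_1 = 4
pos_z_1 = 1
width_1 = 2
height_1 = 7
pos_y_2 = 10.5
pos_z_2 = 3.5
radius_2 = 2
pos_x_3 = 7
pos_y_3 = 8.5
pos_z_3 = 7.5
radius_3 = 2
pos_x_4 = 2.5
pos_y_4 = 9
pos_z_4 = 7
width_4 = 4.5
height_4 = 3
pos_x_5 = 1.5
pos_y_5 = 2.5
pos_z_5 = 11
height_5 = 3
pos_x_6 = 5
pos_y_6 = 13.5
pos_z_6 = 14.5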